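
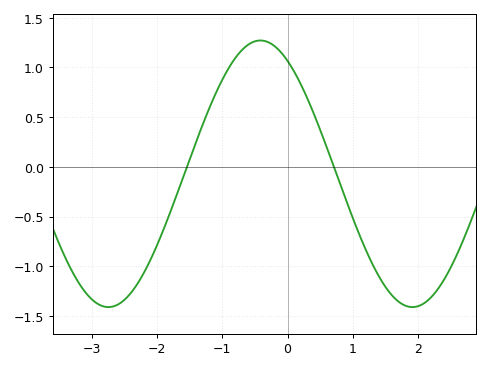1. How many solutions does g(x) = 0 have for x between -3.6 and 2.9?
2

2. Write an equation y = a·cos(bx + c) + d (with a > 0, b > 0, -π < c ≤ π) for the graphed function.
y = 1.34cos(1.35x + 0.56) - 0.07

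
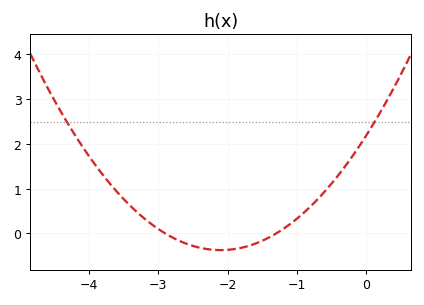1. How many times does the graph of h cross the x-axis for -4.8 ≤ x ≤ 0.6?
2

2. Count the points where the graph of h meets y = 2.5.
2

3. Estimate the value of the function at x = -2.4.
-0.3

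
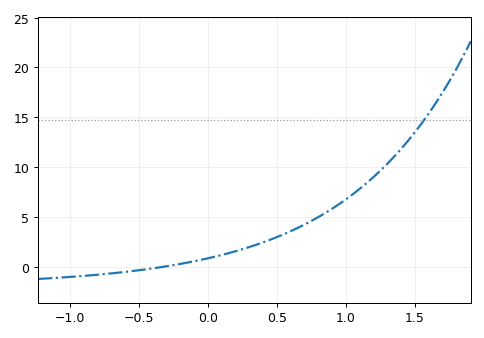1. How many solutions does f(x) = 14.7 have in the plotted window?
1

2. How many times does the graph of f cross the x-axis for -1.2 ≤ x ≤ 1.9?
1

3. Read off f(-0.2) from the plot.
0.287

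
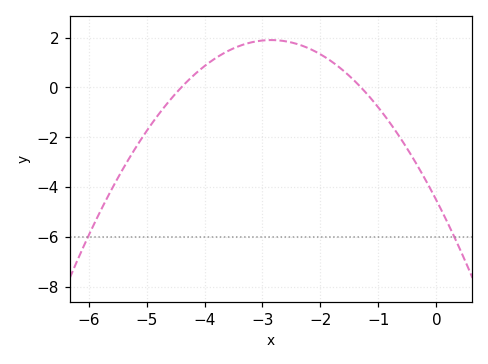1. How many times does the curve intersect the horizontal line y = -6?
2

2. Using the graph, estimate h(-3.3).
1.8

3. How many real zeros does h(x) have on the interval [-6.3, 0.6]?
2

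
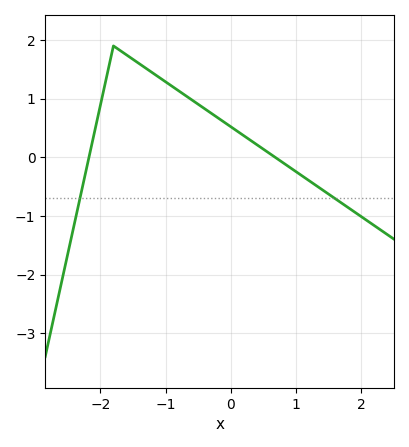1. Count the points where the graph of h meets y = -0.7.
2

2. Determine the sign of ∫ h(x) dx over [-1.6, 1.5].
positive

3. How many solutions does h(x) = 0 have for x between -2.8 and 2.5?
2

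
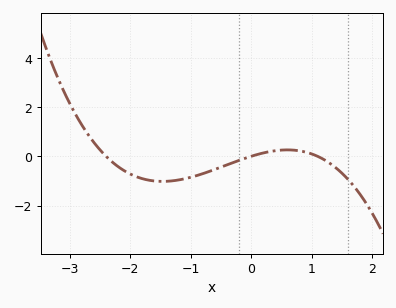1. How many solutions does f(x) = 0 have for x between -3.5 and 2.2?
3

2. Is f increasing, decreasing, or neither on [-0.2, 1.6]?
neither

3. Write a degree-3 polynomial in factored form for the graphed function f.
y = -0.29(x + 2.4)(x - 0)(x - 1.1)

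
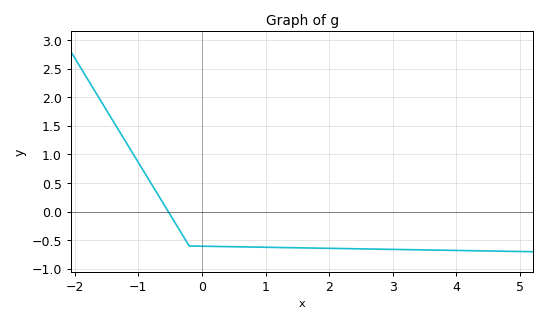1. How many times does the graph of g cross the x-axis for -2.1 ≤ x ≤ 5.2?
1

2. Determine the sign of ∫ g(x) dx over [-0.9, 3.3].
negative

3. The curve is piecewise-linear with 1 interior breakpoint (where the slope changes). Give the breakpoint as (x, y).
(-0.2, -0.6)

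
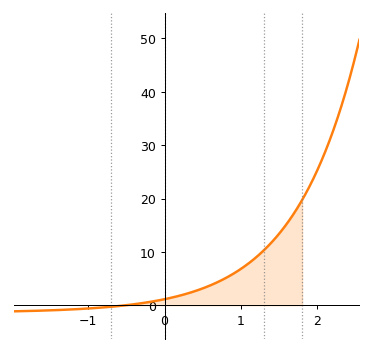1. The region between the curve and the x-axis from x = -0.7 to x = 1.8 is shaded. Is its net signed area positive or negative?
positive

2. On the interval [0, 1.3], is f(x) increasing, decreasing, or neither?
increasing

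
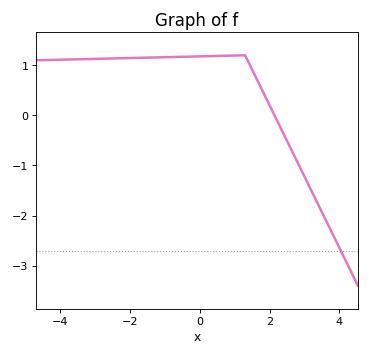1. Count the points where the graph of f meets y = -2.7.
1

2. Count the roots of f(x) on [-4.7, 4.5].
1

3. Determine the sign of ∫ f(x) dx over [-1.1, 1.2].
positive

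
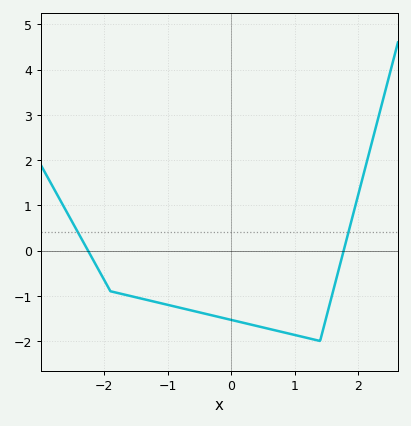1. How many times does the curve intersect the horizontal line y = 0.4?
2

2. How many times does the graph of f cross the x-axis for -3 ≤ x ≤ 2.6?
2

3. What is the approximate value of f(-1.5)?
-1.03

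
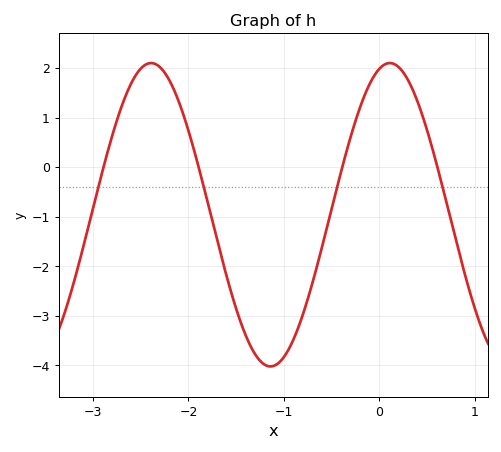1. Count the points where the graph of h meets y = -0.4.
4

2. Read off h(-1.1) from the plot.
-4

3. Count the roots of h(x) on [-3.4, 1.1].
4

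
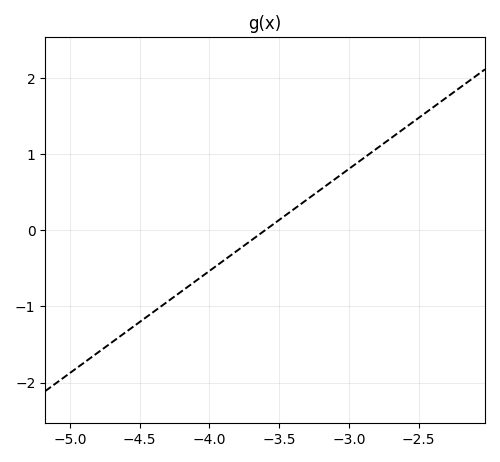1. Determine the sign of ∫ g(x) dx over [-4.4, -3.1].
negative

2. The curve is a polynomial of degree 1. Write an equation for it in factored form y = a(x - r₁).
y = 1.34(x + 3.6)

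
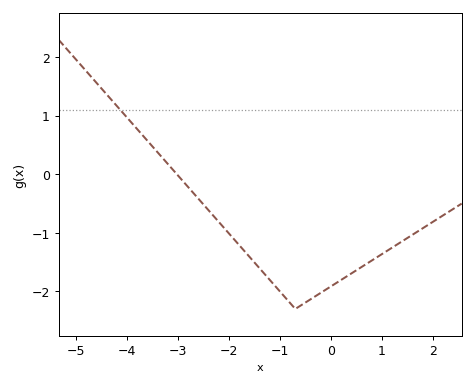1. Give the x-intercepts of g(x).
-3.02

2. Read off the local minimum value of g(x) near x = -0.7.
-2.3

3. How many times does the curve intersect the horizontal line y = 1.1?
1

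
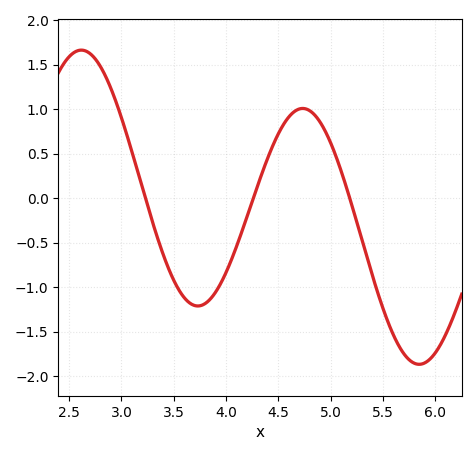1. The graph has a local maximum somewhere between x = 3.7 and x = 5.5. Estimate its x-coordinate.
4.7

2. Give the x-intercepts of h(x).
3.2, 4.3, 5.2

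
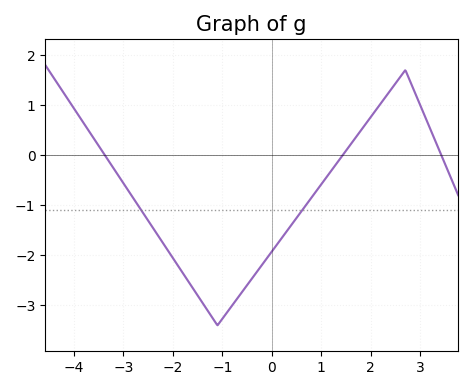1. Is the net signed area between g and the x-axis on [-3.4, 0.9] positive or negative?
negative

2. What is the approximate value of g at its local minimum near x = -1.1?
-3.4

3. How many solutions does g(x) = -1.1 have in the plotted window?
2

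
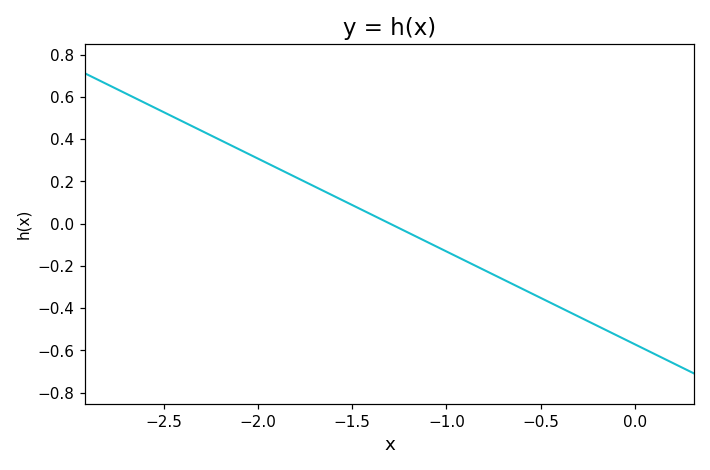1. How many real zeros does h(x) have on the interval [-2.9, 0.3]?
1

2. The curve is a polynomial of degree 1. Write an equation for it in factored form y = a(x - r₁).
y = -0.44(x + 1.3)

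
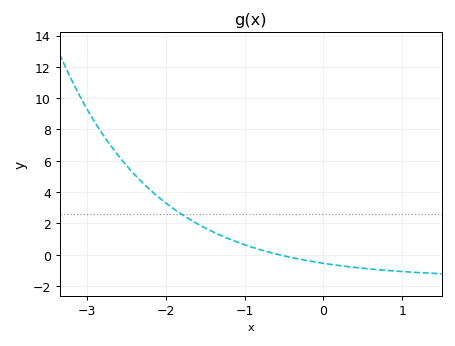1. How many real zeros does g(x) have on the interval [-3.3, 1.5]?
1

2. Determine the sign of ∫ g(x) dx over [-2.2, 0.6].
positive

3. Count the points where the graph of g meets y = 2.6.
1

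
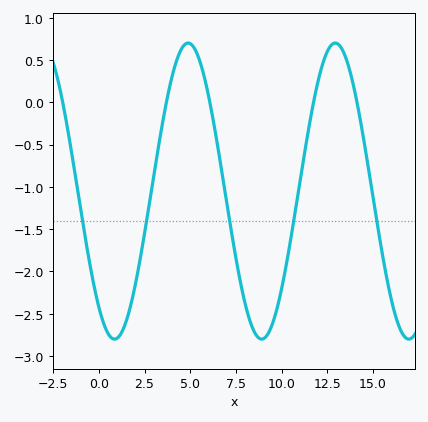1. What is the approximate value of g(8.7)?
-2.8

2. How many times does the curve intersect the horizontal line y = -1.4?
5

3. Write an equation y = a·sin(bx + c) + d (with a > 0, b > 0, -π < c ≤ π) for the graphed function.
y = 1.75sin(0.78x - 2.2) - 1.05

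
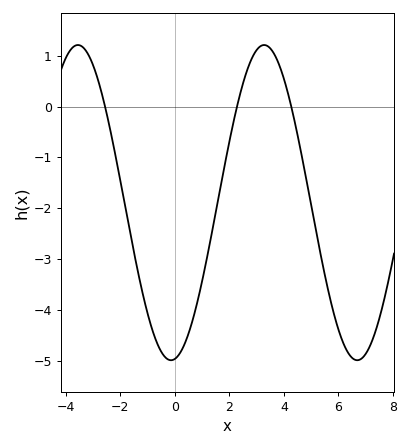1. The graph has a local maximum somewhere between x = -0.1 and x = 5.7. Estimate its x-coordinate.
3.2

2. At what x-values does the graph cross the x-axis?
-2.6, 2.2, 4.2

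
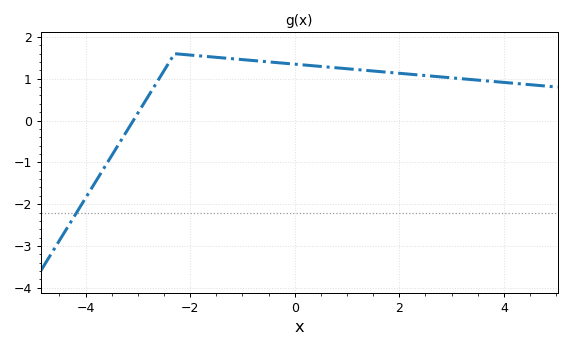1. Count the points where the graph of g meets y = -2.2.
1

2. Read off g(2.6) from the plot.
1.1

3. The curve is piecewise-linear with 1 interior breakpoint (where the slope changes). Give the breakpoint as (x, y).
(-2.3, 1.6)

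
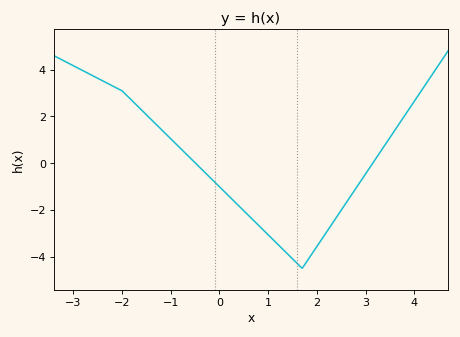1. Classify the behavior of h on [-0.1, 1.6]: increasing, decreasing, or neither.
decreasing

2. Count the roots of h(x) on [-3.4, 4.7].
2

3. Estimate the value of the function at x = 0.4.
-1.83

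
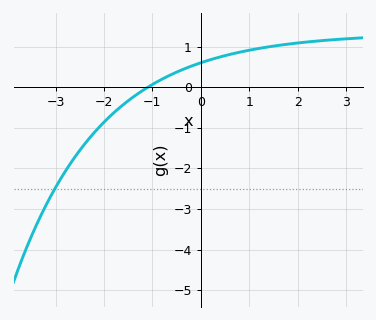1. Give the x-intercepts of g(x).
-1.09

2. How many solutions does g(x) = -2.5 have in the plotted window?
1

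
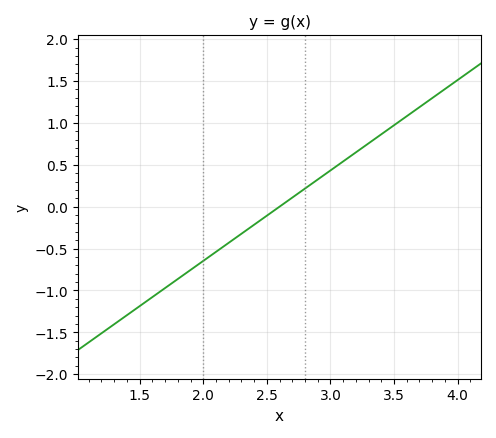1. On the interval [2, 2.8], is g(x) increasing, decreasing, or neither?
increasing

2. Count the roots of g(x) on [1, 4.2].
1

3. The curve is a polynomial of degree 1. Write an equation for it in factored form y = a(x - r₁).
y = 1.08(x - 2.6)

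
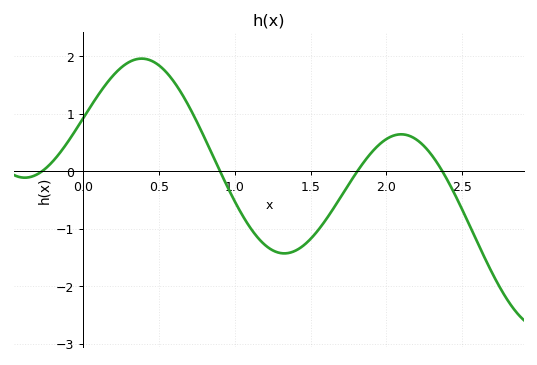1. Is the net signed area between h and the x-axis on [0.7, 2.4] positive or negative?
negative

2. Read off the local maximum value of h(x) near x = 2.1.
0.6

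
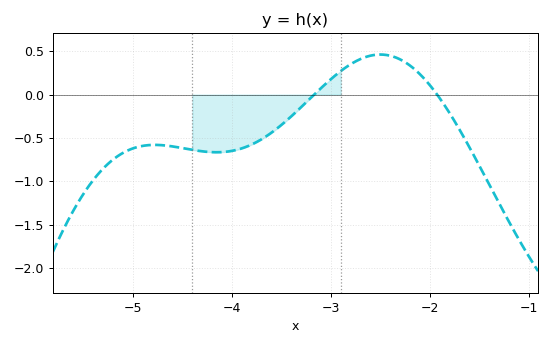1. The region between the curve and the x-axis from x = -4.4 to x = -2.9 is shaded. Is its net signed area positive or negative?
negative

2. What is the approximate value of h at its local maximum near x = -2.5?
0.462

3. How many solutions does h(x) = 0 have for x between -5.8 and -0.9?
2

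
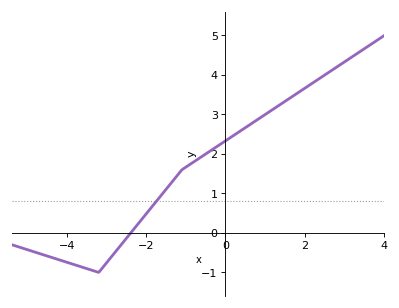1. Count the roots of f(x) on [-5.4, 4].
1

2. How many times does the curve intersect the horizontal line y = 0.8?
1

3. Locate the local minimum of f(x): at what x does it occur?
-3.2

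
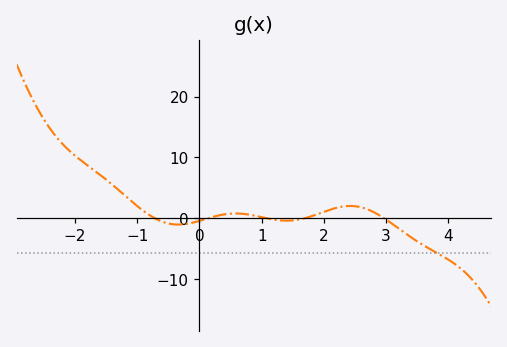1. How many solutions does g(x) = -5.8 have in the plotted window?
1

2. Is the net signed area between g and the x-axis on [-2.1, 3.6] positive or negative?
positive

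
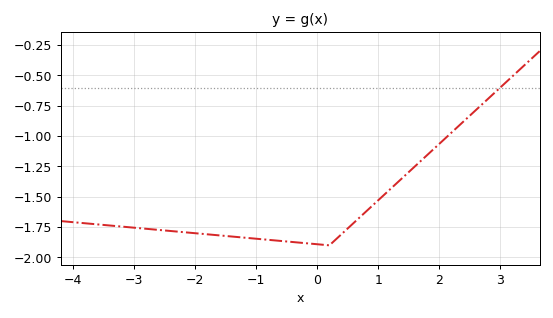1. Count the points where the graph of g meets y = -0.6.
1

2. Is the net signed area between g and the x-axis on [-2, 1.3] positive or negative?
negative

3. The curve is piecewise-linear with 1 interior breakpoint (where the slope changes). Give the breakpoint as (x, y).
(0.2, -1.9)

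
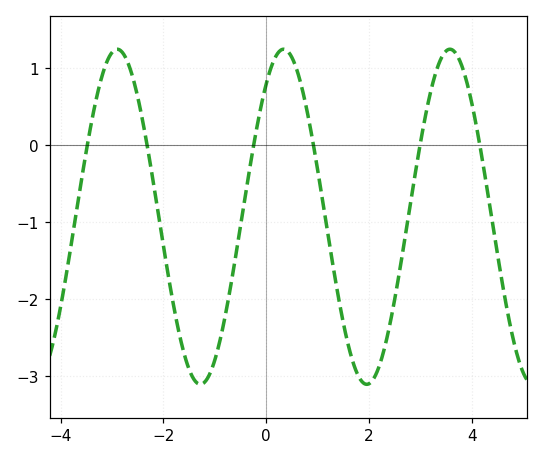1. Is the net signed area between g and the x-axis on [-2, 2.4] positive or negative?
negative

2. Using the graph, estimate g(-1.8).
-2.1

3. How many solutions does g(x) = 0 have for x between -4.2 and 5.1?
6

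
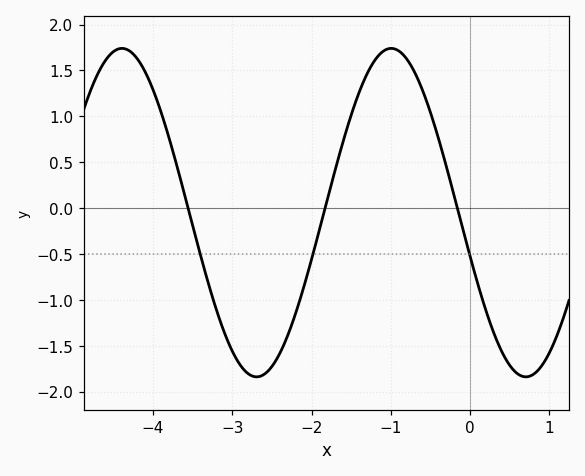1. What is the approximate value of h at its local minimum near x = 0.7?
-1.85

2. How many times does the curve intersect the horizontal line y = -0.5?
3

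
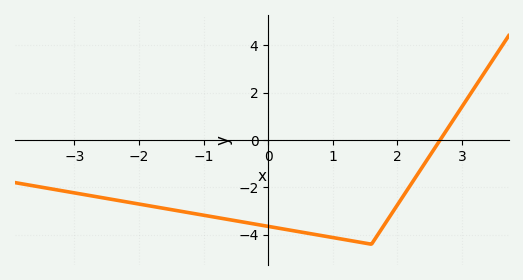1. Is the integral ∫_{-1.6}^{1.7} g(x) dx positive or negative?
negative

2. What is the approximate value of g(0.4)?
-3.8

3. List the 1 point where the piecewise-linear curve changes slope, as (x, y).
(1.6, -4.4)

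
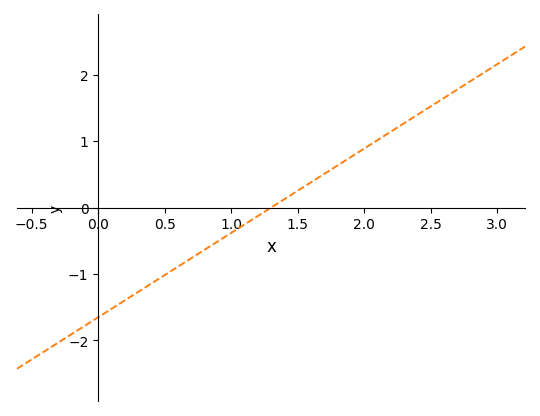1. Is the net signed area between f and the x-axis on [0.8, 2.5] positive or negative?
positive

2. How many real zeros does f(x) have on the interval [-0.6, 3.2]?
1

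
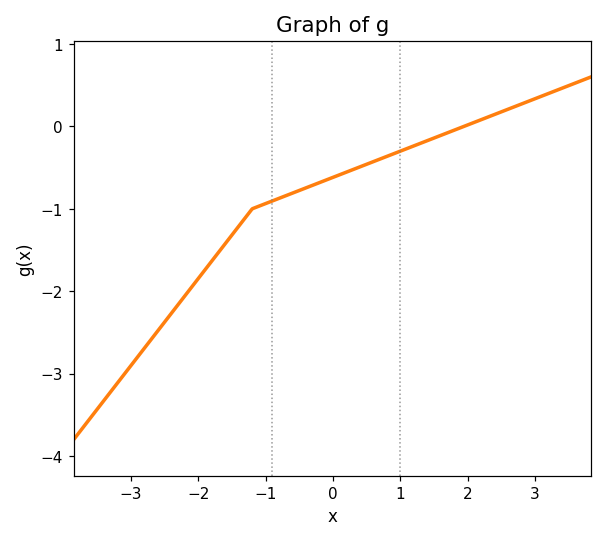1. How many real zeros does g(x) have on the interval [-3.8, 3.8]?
1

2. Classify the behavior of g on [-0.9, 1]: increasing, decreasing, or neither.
increasing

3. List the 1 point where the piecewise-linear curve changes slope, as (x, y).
(-1.2, -1)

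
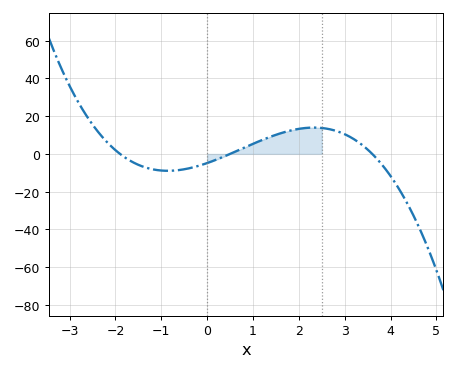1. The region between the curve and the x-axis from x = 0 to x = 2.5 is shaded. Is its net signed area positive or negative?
positive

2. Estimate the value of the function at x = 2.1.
14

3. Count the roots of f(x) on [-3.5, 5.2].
3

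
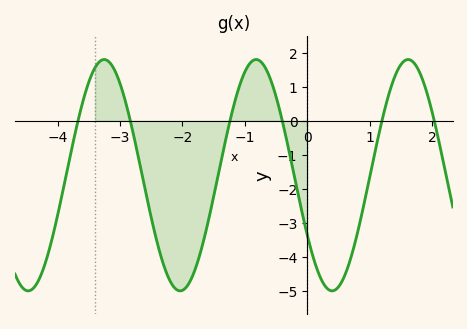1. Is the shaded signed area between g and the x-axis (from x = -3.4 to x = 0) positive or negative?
negative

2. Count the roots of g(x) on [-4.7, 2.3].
6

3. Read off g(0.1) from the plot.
-4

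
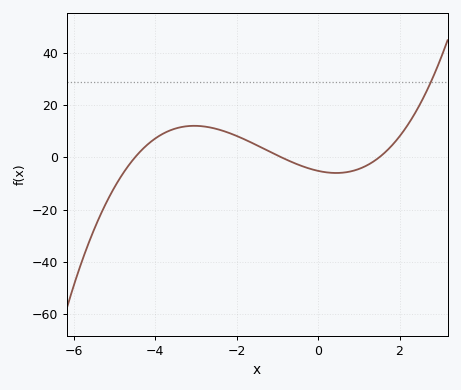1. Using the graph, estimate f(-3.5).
11.1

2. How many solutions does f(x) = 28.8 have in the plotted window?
1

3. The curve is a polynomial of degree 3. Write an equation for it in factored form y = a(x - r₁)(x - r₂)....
y = 0.85(x + 4.5)(x + 0.9)(x - 1.5)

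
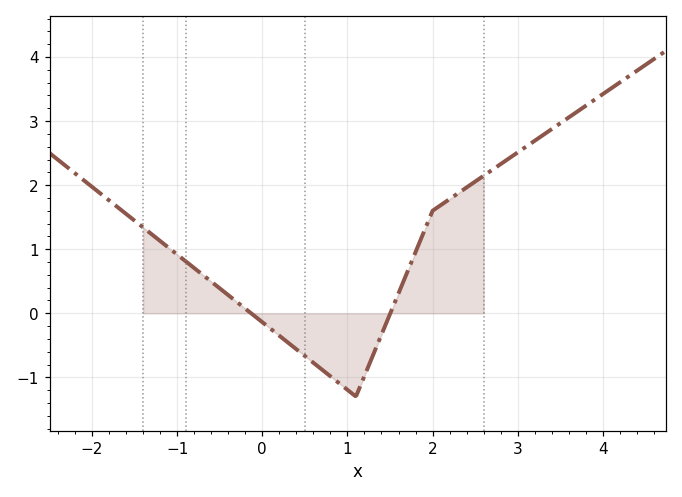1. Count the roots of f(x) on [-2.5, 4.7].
2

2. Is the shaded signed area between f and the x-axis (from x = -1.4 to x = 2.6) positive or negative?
positive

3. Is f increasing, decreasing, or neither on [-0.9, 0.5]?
decreasing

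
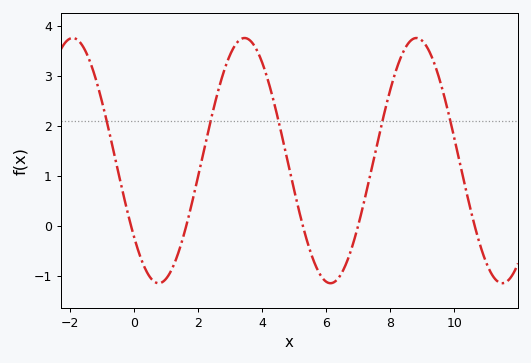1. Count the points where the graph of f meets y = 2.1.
5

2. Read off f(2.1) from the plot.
1.3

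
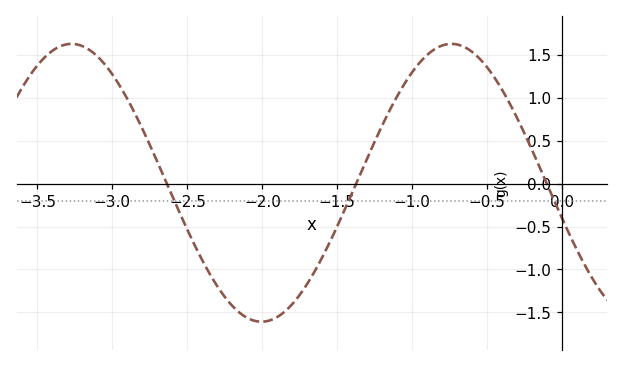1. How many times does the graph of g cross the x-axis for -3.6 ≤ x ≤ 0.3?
3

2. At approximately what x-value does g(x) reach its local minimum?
-2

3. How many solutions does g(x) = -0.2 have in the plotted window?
3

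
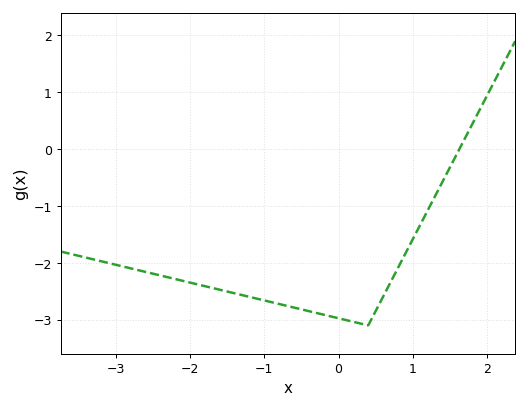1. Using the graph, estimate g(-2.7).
-2.1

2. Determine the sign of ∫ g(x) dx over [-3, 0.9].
negative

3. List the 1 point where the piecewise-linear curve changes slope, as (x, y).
(0.4, -3.1)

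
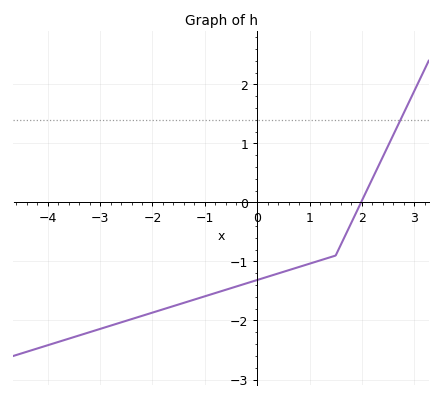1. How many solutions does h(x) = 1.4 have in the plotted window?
1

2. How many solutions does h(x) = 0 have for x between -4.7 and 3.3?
1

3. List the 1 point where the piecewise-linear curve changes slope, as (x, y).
(1.5, -0.9)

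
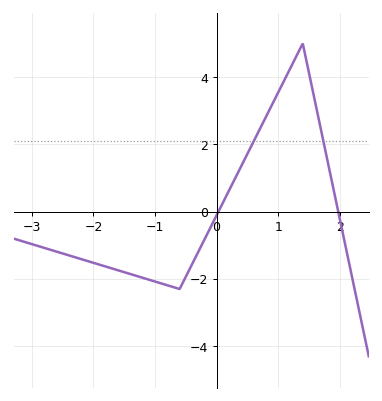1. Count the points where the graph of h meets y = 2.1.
2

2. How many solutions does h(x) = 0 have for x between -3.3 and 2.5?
2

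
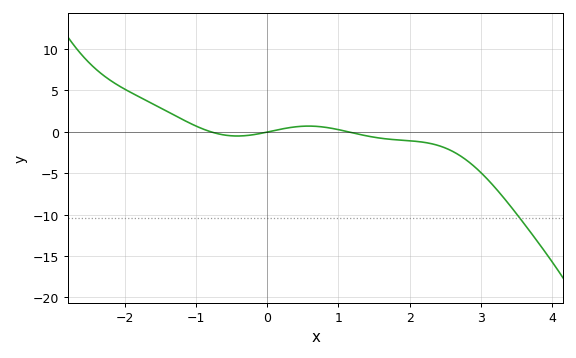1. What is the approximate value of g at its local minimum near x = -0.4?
-0.5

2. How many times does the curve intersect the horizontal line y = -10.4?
1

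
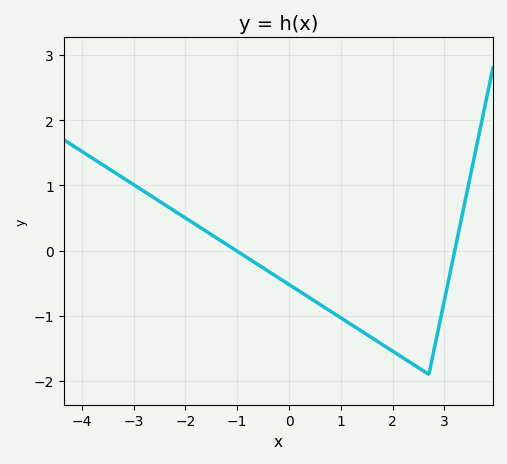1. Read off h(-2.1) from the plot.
0.552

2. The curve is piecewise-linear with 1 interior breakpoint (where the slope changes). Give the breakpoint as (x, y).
(2.7, -1.9)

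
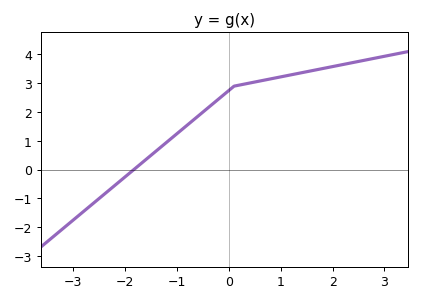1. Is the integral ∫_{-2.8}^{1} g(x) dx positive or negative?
positive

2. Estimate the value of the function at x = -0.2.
2.4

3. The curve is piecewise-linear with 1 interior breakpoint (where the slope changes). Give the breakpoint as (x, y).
(0.1, 2.9)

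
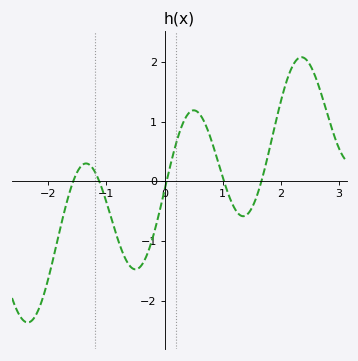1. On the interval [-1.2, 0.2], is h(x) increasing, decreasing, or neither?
neither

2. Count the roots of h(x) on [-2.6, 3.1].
5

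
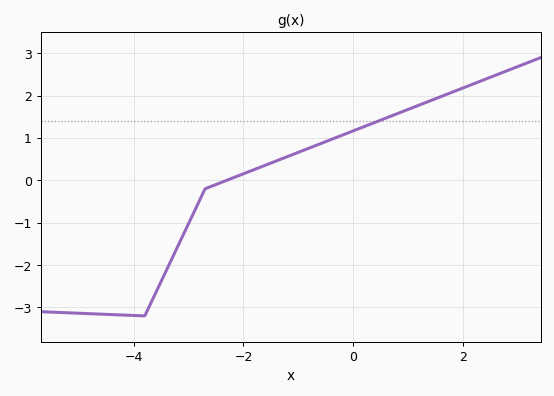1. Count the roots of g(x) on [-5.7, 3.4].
1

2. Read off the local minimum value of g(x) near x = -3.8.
-3.2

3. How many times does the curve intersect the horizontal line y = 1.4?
1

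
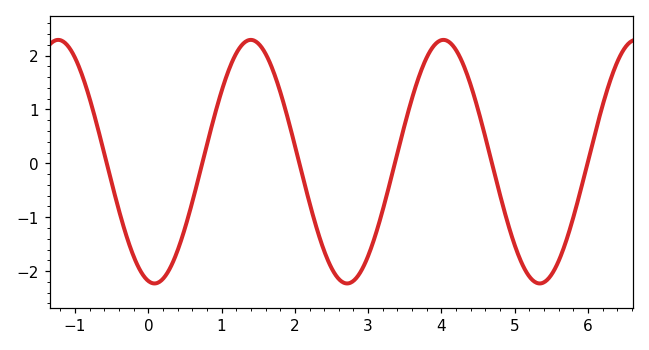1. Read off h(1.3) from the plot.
2.2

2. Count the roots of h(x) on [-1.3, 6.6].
6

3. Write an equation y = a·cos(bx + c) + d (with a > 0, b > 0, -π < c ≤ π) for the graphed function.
y = 2.26cos(2.4x + 2.9) + 0.03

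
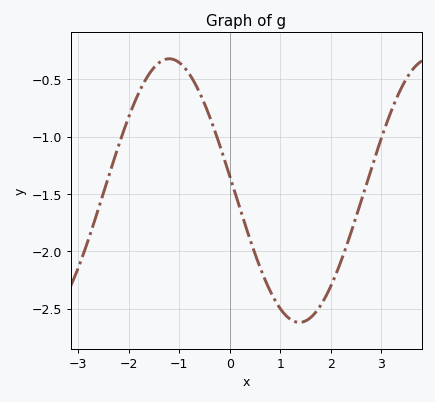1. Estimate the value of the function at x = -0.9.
-0.4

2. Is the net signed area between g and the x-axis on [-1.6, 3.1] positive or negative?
negative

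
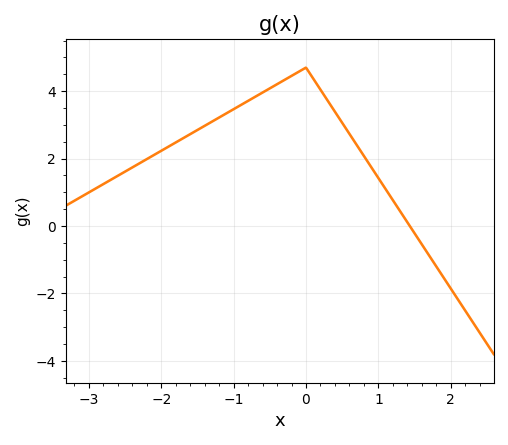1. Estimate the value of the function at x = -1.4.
2.97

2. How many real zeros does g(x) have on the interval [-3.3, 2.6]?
1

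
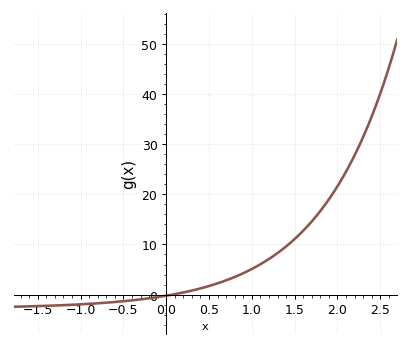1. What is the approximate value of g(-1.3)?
-2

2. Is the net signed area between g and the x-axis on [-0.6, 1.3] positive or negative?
positive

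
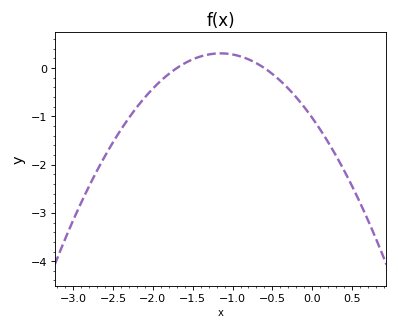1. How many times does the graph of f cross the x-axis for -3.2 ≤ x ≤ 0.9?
2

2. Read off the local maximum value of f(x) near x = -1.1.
0.3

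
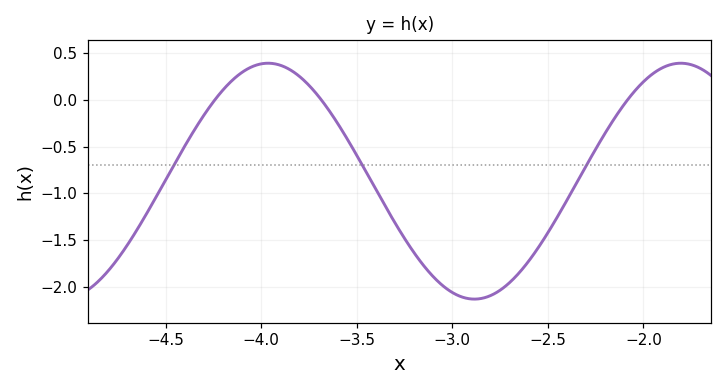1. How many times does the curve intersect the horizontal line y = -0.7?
3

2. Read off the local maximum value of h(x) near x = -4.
0.4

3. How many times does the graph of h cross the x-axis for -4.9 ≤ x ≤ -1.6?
3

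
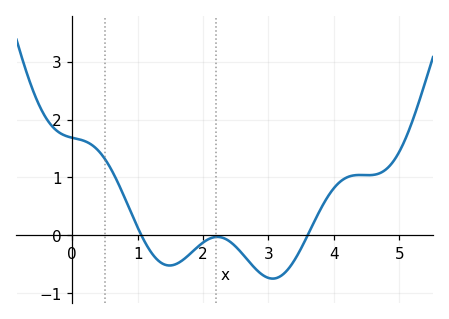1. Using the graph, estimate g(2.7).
-0.5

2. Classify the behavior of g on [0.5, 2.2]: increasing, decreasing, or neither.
neither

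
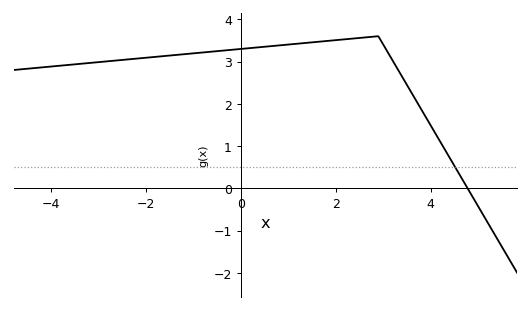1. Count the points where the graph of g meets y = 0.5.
1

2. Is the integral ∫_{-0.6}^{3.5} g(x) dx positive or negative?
positive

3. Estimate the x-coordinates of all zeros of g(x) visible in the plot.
4.8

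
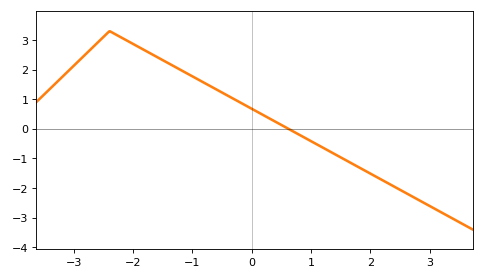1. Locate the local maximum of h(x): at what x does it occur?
-2.4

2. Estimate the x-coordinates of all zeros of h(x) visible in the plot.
0.617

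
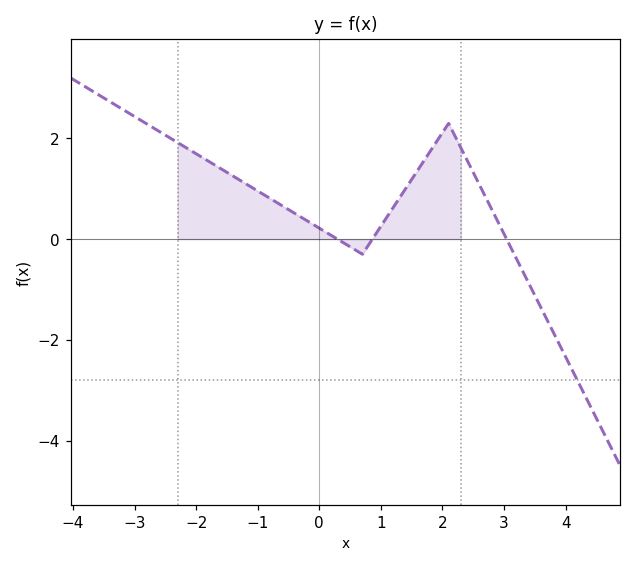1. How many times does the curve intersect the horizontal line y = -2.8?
1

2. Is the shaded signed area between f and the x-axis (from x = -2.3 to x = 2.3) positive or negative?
positive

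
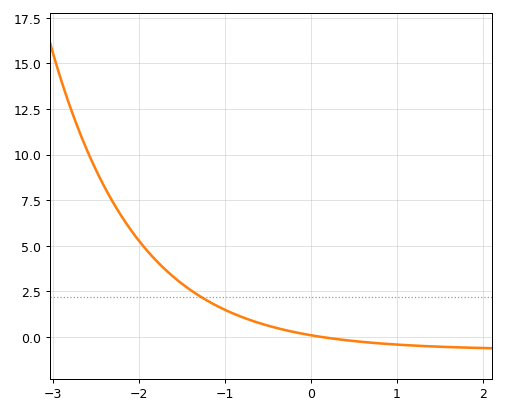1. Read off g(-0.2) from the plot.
0.279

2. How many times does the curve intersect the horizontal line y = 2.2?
1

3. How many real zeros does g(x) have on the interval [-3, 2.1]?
1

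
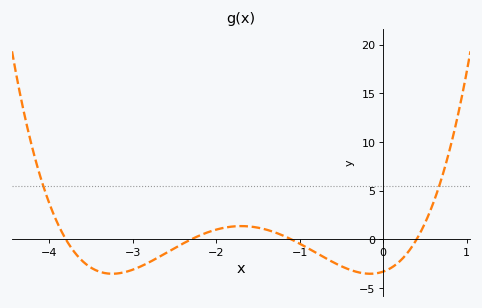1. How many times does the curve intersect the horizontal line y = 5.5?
2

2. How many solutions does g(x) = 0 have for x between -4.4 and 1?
4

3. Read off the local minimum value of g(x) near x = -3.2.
-3.53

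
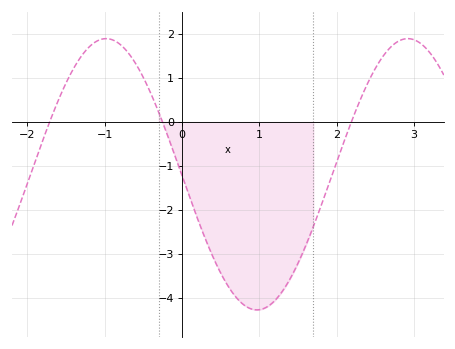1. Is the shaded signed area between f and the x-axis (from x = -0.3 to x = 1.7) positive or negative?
negative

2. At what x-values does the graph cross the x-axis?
-1.7, -0.3, 2.2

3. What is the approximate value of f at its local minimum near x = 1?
-4.3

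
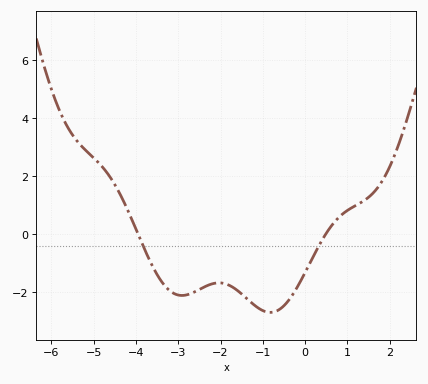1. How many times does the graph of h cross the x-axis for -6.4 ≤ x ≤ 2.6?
2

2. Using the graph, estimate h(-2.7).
-2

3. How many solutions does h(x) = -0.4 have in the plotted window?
2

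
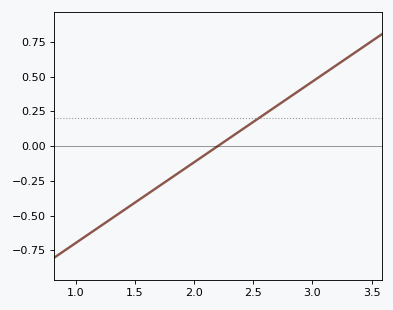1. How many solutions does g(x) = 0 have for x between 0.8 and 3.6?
1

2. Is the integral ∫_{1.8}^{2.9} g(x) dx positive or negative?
positive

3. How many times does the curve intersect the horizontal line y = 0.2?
1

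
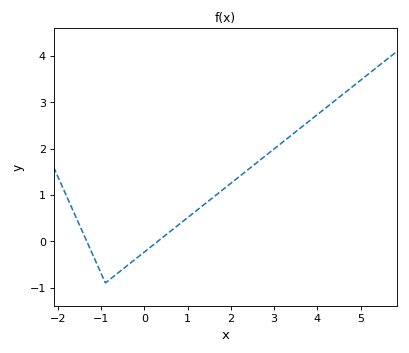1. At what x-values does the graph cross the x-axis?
-1.33, 0.314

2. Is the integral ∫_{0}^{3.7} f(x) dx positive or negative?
positive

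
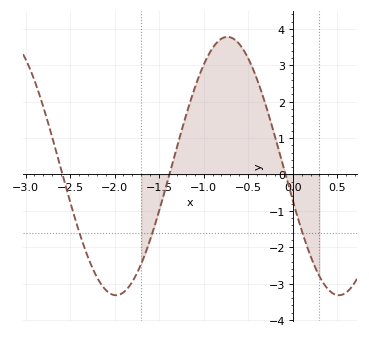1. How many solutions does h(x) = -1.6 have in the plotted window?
3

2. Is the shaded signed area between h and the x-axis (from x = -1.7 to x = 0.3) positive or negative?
positive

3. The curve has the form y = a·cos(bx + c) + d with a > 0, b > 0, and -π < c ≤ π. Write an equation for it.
y = 3.55cos(2.5x + 1.8) + 0.23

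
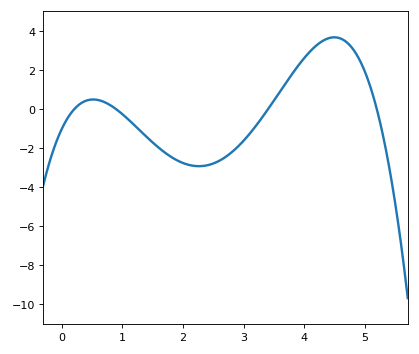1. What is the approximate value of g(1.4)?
-1.41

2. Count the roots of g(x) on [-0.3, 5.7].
4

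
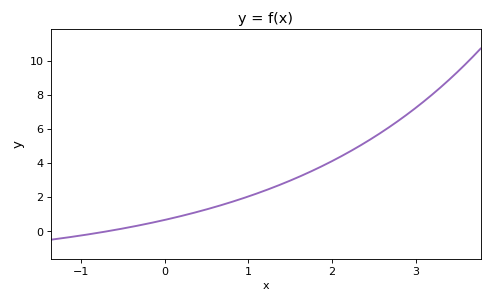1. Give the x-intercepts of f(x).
-0.693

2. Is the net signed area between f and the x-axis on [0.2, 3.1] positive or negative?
positive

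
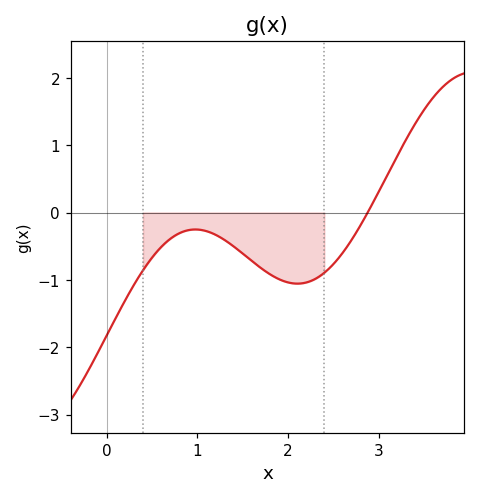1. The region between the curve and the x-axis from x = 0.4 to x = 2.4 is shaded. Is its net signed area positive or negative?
negative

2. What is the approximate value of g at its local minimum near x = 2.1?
-1.1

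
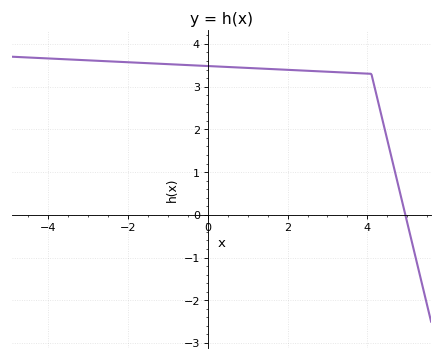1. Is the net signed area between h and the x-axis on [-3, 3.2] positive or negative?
positive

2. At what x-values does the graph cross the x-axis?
4.95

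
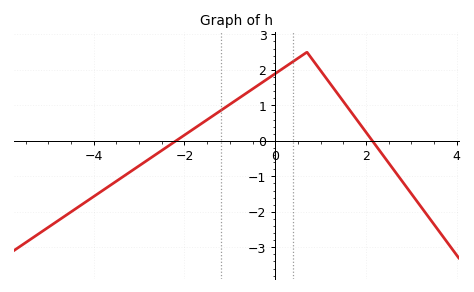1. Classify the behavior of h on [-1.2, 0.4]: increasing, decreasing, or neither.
increasing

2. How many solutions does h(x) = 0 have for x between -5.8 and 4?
2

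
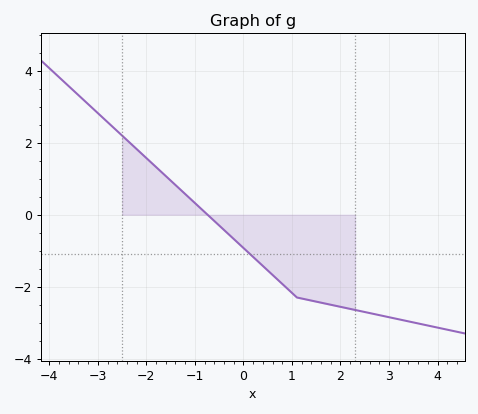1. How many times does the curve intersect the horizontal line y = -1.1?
1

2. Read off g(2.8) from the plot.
-2.79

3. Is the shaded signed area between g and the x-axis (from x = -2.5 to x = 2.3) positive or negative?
negative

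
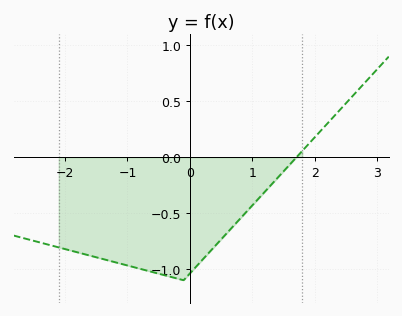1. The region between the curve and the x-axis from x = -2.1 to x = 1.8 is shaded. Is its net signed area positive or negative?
negative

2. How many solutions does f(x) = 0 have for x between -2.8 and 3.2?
1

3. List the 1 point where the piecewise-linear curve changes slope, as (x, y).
(-0.1, -1.1)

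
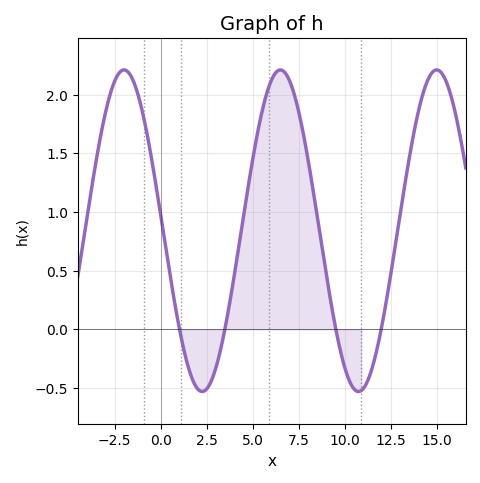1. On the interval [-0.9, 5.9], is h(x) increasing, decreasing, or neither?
neither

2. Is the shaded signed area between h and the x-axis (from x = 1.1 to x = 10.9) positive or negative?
positive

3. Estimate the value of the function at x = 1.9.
-0.5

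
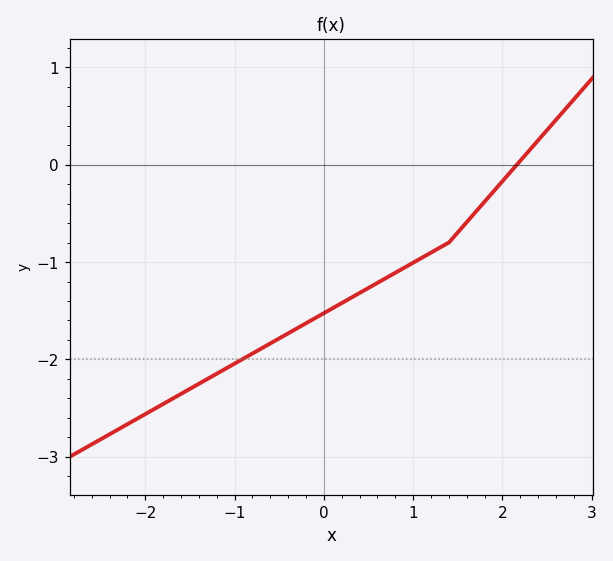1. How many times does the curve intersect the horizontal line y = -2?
1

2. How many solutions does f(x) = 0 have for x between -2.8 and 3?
1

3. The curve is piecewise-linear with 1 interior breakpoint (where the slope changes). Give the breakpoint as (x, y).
(1.4, -0.8)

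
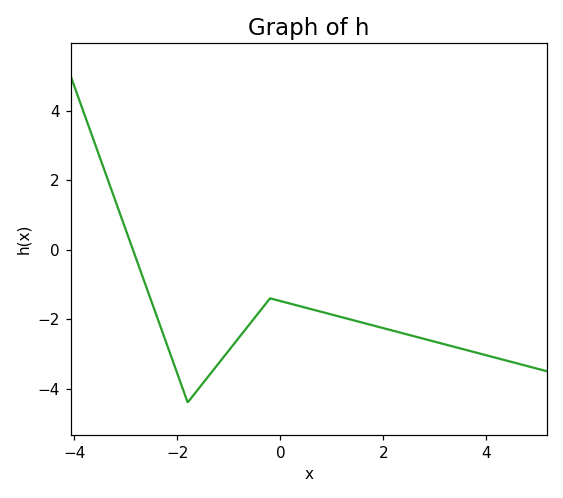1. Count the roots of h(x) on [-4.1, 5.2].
1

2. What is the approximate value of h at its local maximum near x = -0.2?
-1.4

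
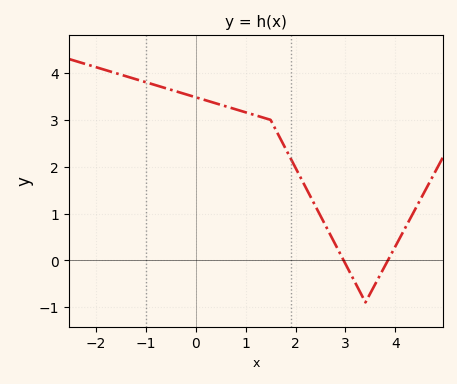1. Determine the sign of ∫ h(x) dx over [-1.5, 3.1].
positive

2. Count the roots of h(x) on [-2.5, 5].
2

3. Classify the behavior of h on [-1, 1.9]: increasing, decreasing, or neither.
decreasing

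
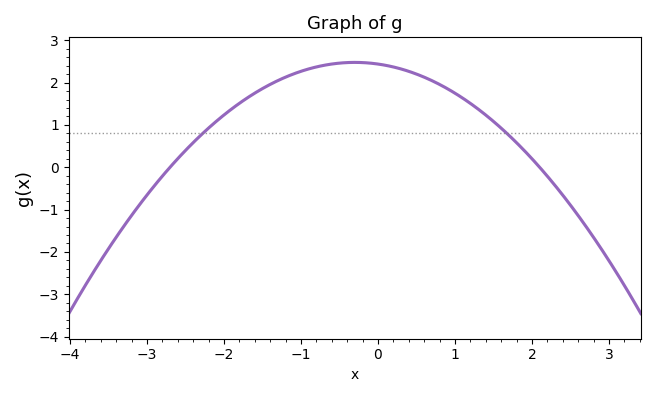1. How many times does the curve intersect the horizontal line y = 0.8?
2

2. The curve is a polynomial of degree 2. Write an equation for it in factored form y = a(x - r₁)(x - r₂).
y = -0.43(x + 2.7)(x - 2.1)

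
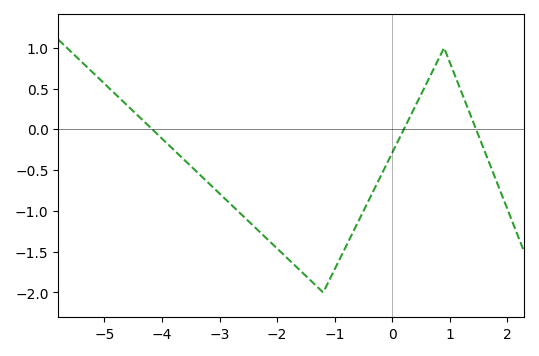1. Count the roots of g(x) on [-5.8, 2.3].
3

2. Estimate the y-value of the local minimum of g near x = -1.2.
-2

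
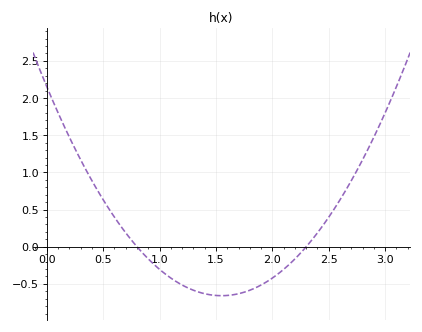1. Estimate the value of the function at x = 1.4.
-0.632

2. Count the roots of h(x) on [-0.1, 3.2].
2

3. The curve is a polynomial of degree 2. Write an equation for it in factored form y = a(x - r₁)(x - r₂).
y = 1.17(x - 0.8)(x - 2.3)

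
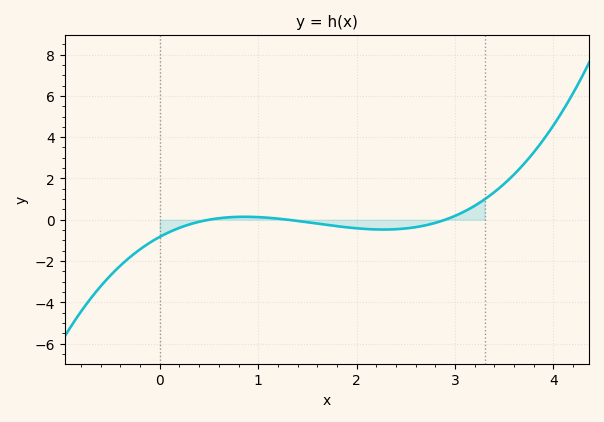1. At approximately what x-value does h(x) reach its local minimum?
2.3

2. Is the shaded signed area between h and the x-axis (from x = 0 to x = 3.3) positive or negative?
negative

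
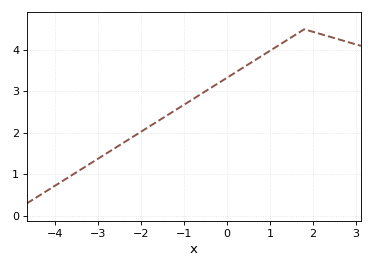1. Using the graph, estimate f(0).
3.33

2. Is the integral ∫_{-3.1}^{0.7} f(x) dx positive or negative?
positive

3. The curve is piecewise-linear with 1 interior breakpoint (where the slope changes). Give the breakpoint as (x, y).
(1.8, 4.5)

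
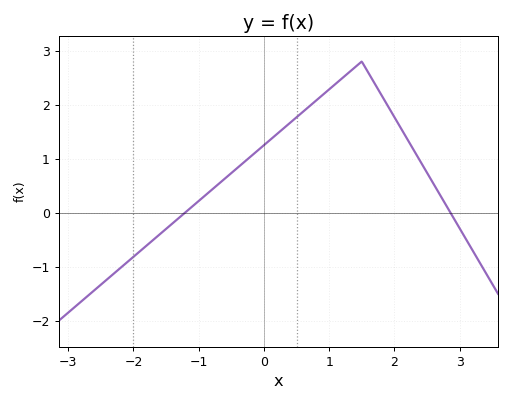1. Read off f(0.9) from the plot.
2.2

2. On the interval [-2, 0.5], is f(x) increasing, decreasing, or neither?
increasing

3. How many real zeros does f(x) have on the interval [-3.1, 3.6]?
2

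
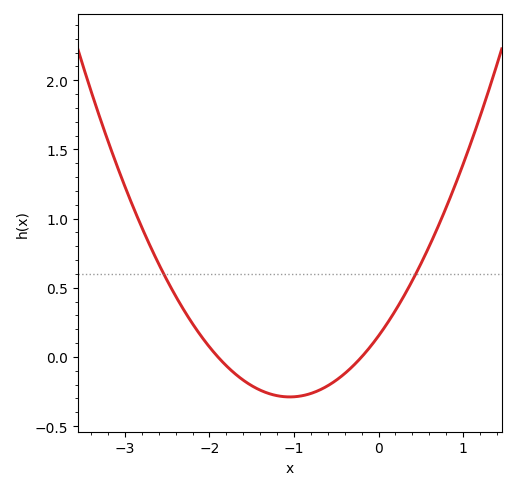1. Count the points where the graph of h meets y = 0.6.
2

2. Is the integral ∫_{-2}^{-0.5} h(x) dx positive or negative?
negative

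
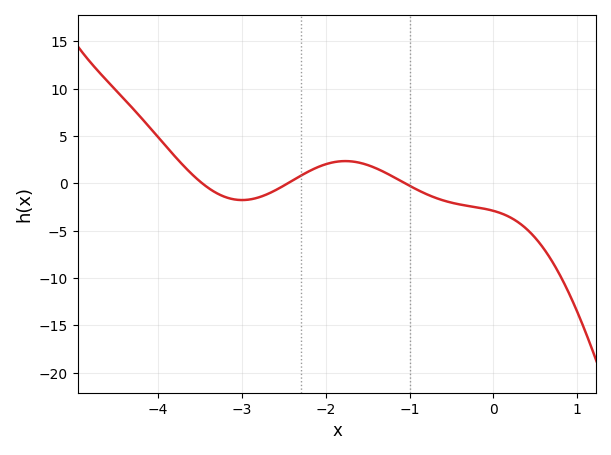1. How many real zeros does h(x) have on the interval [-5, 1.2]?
3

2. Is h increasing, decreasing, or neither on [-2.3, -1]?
neither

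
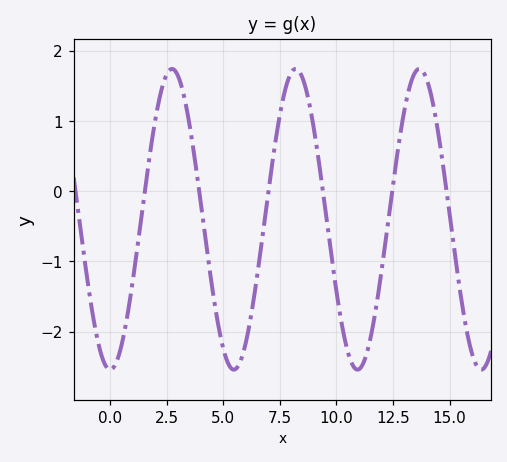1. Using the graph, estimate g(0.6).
-2.1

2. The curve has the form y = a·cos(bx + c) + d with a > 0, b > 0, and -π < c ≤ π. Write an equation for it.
y = 2.14cos(1.1x + 3.1) - 0.4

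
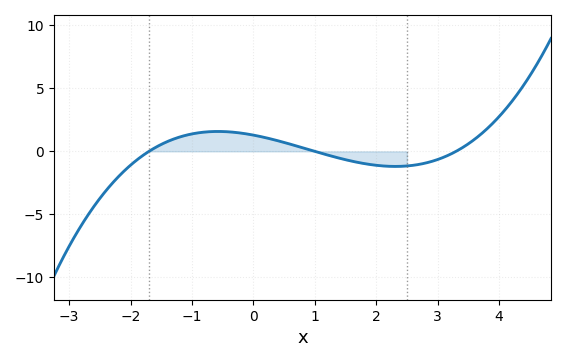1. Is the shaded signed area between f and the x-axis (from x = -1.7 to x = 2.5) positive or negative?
positive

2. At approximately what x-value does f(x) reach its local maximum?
-0.6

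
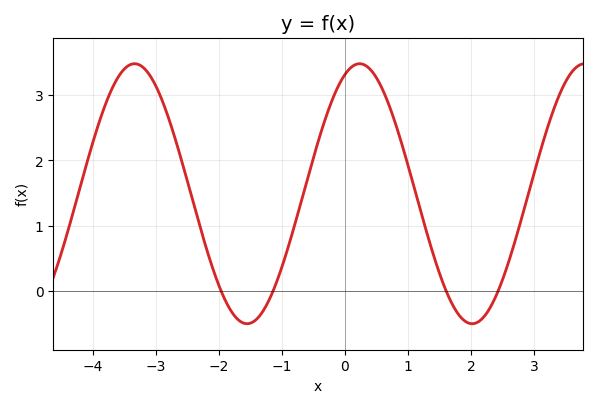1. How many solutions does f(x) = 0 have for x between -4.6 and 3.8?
4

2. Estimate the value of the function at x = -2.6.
2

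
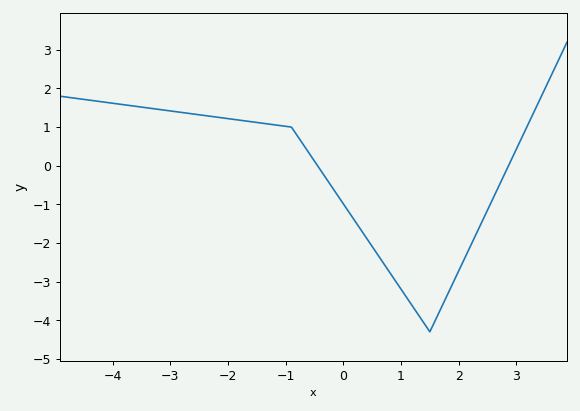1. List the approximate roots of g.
-0.4, 2.8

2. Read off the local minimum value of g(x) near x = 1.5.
-4.3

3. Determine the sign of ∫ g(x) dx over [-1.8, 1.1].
negative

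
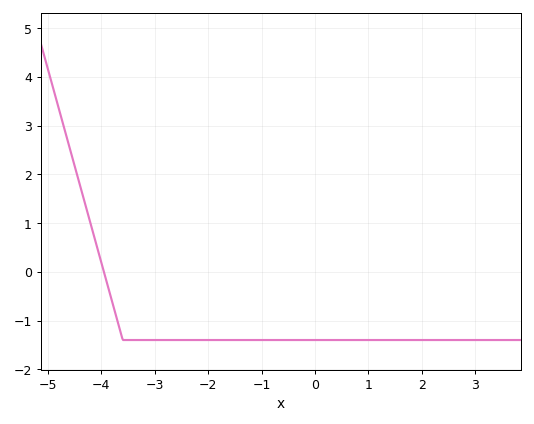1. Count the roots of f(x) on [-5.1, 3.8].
1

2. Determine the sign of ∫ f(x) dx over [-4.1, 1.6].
negative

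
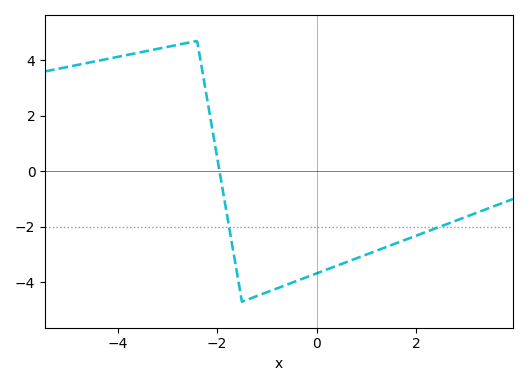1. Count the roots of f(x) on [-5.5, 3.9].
1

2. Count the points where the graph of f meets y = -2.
2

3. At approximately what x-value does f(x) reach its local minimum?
-1.5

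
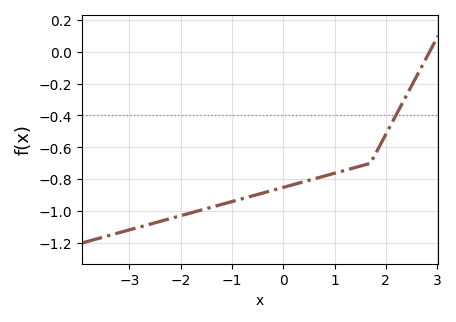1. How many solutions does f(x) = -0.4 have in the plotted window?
1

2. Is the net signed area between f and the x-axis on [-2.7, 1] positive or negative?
negative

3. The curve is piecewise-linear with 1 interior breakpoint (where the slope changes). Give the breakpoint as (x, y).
(1.7, -0.7)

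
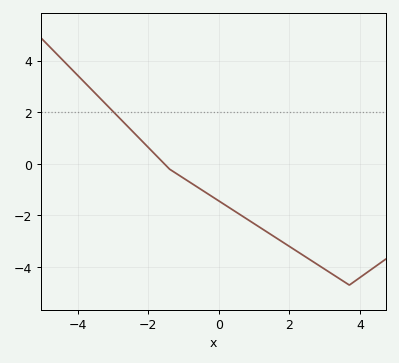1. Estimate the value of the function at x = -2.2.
1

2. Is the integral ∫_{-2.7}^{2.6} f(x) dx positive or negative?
negative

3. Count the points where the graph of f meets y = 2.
1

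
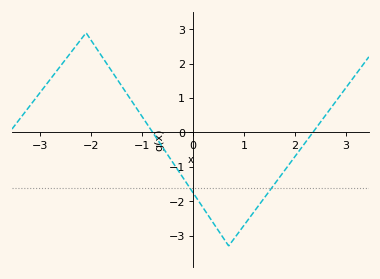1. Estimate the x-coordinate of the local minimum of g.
0.699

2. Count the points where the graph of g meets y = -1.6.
2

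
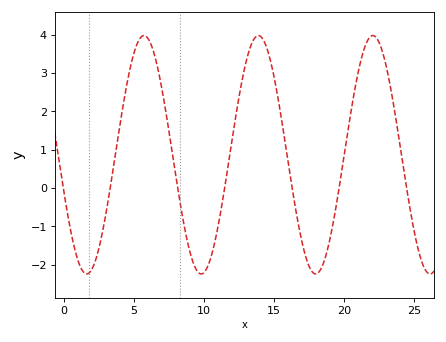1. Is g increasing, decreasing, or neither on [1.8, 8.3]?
neither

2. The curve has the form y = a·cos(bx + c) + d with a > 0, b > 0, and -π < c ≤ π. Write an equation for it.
y = 3.11cos(0.77x + 1.88) + 0.87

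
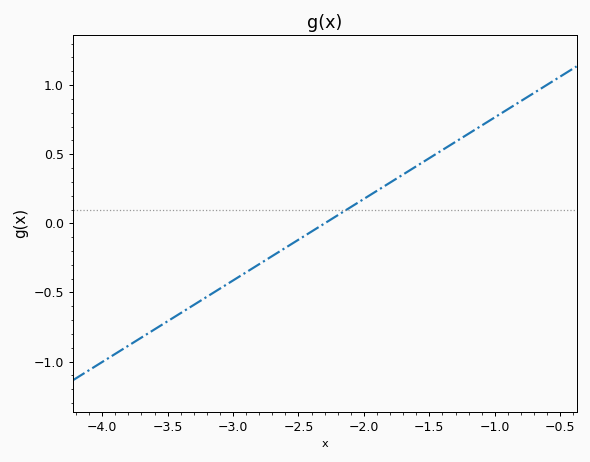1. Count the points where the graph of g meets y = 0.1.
1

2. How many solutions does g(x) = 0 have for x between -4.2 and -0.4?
1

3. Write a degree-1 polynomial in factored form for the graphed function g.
y = 0.59(x + 2.3)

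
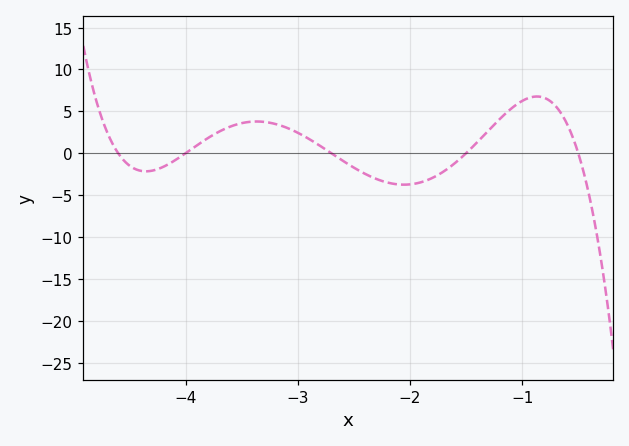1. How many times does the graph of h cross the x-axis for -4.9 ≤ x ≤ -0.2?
5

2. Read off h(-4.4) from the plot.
-2.09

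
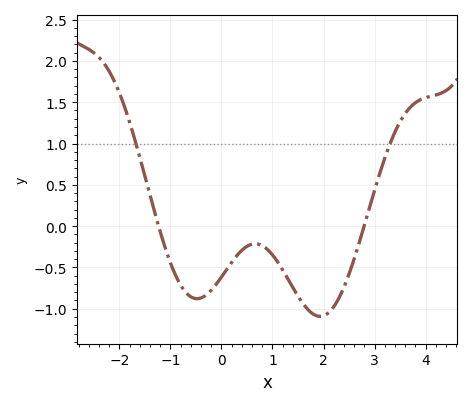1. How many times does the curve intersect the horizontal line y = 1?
2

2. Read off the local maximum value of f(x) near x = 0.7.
-0.214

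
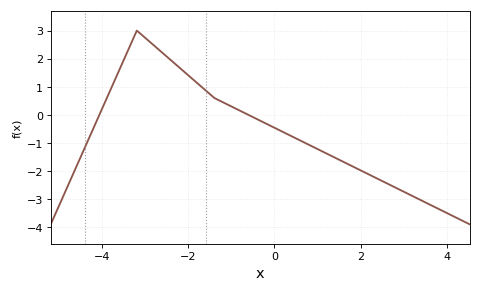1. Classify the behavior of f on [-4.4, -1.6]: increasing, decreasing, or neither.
neither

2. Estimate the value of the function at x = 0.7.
-1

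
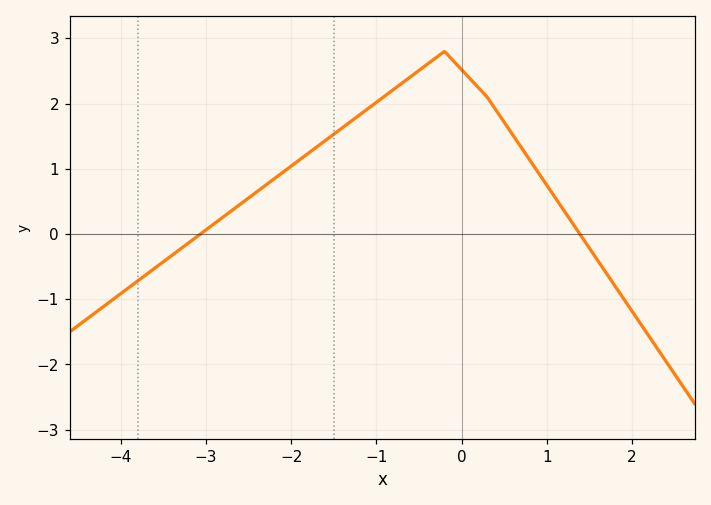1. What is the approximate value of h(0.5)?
1.7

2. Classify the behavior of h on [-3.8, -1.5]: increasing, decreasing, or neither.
increasing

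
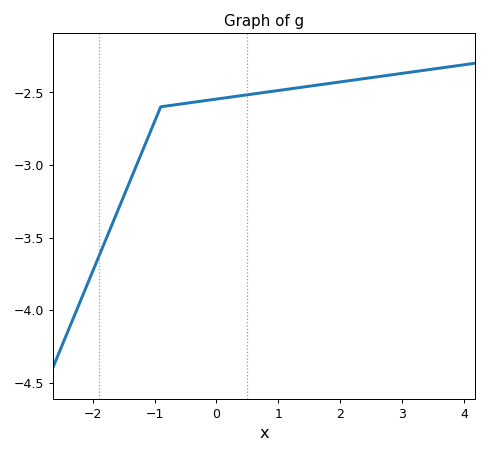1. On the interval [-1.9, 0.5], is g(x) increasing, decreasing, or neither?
increasing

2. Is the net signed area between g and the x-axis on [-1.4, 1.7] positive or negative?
negative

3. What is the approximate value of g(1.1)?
-2.5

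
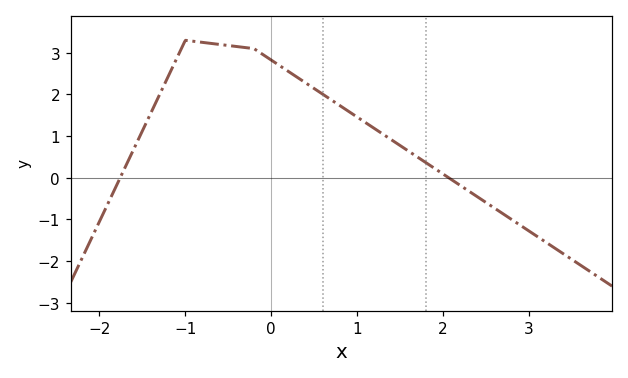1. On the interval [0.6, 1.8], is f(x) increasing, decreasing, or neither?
decreasing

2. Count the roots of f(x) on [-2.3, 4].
2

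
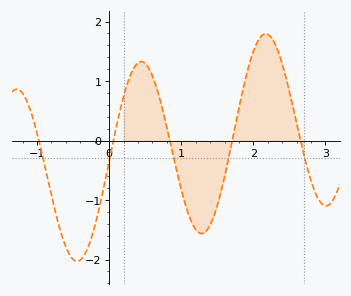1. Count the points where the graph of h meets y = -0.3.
5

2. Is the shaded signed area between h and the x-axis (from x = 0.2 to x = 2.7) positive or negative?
positive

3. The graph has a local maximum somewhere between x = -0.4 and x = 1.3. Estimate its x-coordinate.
0.4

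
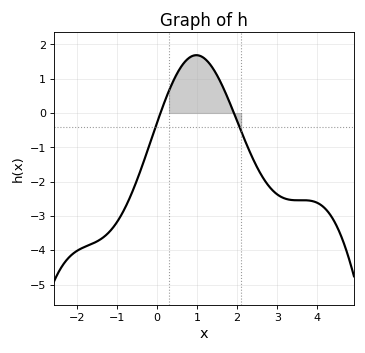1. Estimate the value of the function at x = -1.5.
-3.74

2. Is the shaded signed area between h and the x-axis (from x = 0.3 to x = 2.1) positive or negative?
positive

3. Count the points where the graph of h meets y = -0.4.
2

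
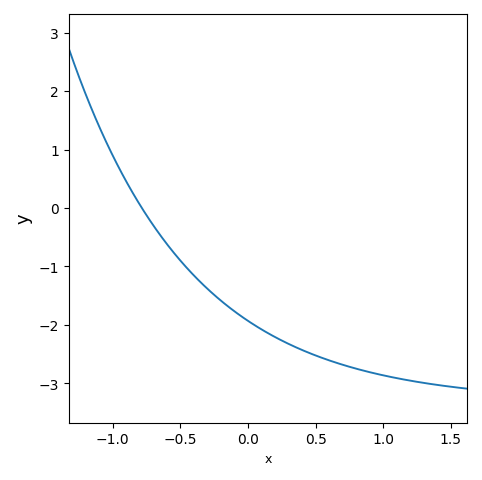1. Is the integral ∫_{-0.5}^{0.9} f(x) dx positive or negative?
negative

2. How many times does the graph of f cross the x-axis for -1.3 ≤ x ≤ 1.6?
1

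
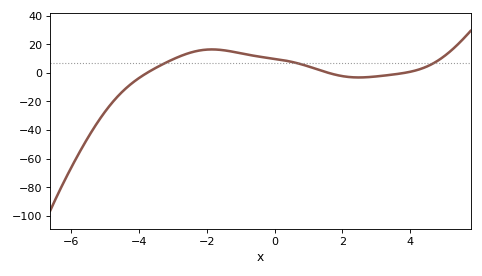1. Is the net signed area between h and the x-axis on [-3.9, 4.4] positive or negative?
positive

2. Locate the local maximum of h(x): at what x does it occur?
-1.85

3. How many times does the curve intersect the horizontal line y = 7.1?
3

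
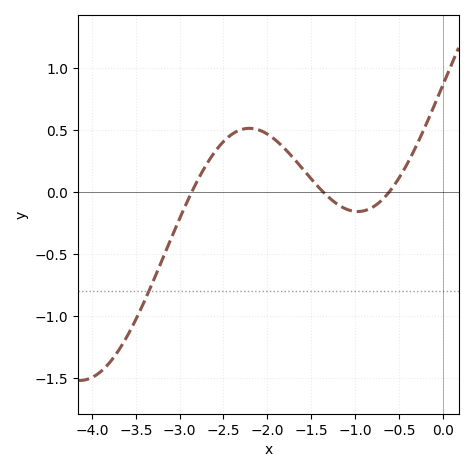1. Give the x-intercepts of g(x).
-2.9, -1.4, -0.6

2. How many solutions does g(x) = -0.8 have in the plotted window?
1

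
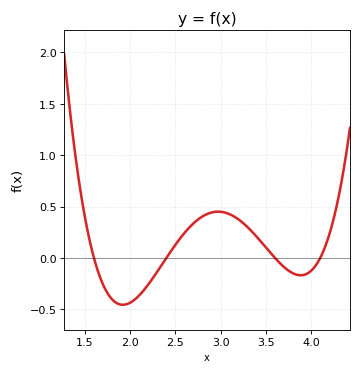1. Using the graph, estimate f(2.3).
-0.15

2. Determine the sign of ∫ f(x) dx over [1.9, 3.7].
positive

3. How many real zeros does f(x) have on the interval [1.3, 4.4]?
4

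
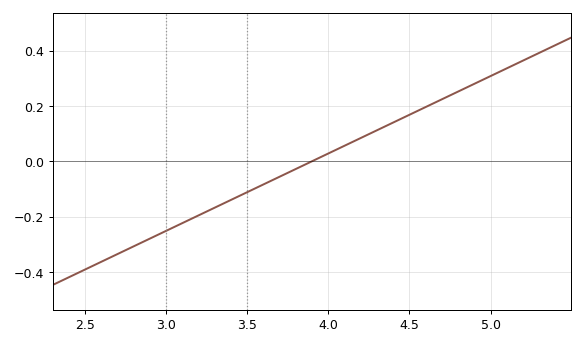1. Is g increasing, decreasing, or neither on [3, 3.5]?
increasing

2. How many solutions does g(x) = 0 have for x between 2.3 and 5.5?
1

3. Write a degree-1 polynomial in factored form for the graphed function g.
y = 0.28(x - 3.9)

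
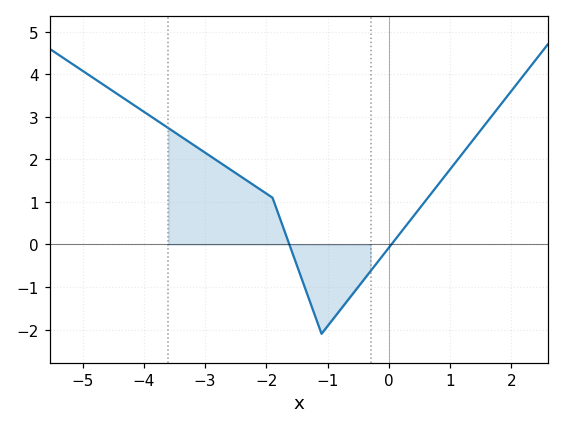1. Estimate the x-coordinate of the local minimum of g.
-1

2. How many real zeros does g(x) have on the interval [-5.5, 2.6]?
2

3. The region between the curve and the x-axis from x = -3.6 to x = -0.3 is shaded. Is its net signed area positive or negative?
positive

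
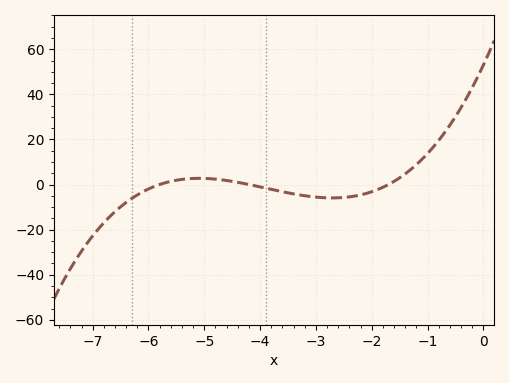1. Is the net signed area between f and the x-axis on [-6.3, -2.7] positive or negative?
negative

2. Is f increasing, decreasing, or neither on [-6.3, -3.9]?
neither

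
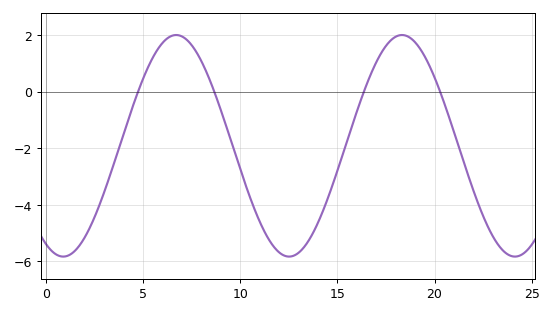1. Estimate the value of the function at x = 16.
-0.692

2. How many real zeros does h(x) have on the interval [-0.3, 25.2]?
4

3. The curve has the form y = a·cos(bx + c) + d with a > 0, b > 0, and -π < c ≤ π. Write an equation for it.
y = 3.92cos(0.54x + 2.67) - 1.91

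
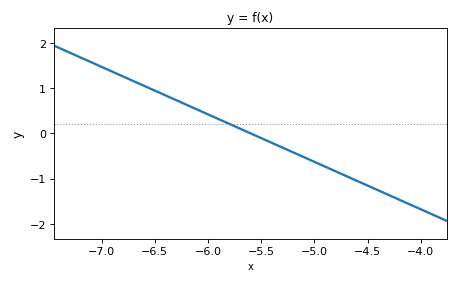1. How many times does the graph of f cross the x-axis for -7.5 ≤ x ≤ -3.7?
1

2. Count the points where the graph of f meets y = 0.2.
1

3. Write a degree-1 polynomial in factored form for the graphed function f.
y = -1.05(x + 5.6)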